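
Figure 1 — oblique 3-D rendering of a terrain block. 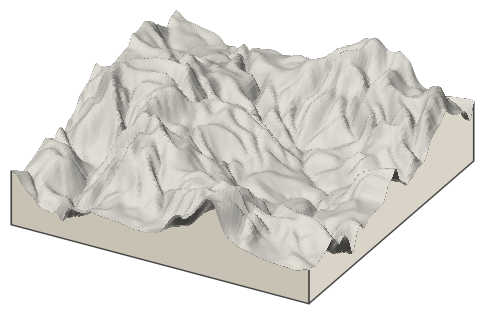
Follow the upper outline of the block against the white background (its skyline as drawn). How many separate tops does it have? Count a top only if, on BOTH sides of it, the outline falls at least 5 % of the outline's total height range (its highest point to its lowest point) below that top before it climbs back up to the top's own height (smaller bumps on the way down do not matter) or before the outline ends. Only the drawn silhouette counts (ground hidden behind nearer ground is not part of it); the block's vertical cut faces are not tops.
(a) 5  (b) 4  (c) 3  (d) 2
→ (d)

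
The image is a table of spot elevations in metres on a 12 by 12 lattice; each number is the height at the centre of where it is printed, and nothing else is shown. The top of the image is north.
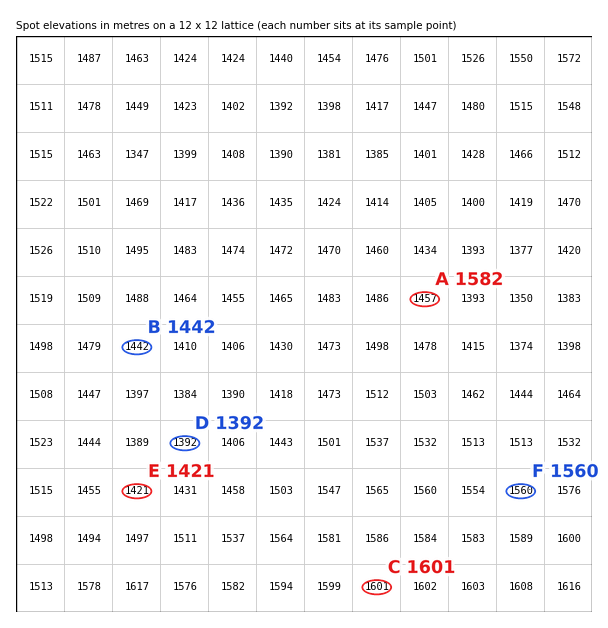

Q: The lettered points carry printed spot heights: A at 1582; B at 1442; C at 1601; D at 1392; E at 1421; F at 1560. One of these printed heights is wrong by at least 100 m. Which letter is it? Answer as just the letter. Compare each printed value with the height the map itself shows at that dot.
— A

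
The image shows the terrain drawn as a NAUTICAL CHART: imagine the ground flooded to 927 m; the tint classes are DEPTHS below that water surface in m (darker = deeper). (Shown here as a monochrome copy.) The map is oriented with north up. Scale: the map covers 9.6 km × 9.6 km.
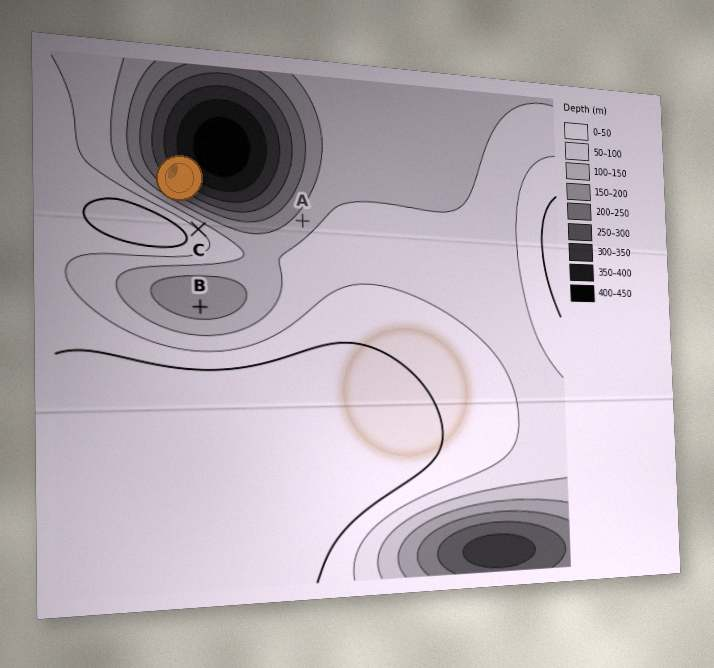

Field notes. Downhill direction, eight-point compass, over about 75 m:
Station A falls NW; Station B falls N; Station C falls NE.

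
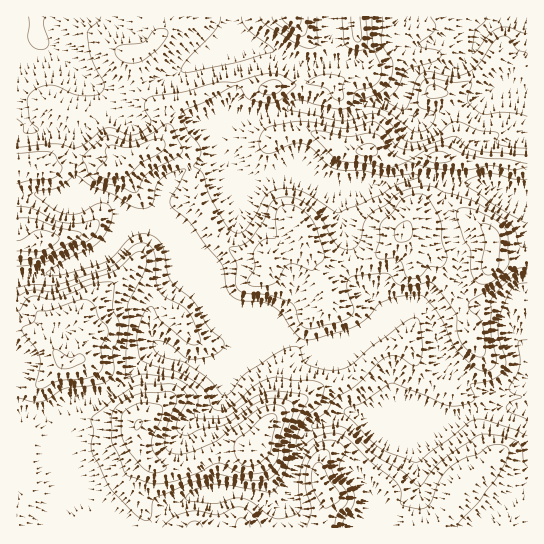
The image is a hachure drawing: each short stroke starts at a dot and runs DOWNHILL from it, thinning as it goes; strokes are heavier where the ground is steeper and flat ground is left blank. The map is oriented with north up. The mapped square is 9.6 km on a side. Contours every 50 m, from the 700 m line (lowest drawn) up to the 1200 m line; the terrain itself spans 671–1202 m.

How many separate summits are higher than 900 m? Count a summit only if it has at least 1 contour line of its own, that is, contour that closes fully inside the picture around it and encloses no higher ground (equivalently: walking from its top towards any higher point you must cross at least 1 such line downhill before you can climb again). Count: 12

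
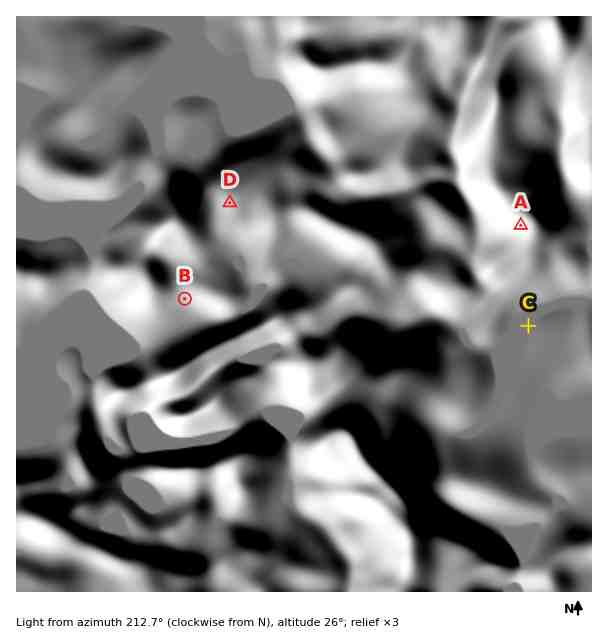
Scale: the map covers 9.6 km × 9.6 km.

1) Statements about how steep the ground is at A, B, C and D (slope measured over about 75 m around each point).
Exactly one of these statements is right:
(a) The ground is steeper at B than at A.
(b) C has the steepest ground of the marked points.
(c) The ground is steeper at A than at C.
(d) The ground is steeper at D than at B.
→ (c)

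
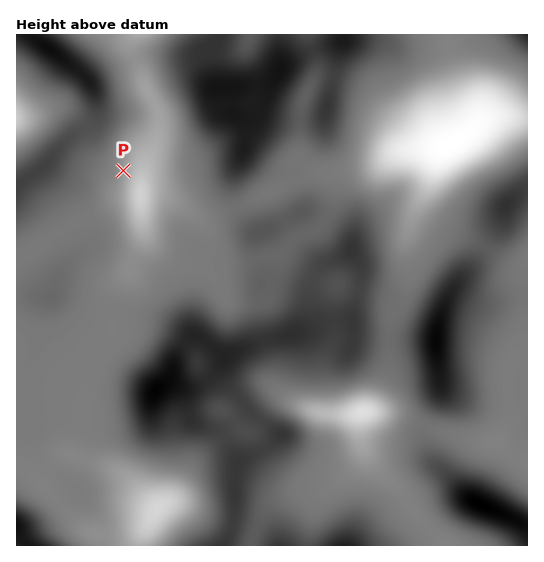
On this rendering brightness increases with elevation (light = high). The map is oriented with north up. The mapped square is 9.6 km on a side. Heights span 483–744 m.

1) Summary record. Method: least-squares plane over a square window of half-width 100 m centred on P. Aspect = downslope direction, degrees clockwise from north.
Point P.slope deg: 8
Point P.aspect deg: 279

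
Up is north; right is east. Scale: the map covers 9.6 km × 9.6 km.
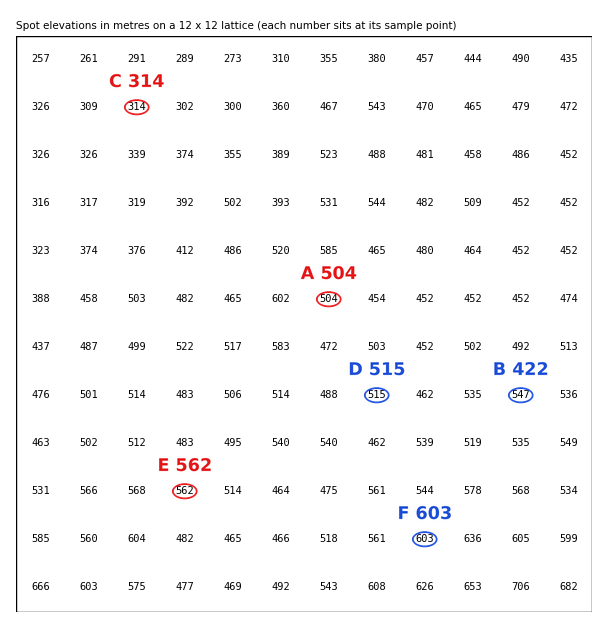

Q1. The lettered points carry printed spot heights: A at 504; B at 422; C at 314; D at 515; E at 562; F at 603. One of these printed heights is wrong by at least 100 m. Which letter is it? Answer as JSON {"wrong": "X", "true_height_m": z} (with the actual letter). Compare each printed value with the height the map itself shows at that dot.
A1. {"wrong": "B", "true_height_m": 547}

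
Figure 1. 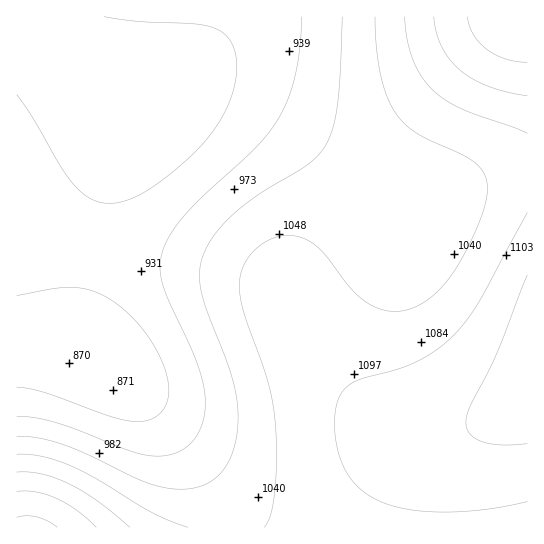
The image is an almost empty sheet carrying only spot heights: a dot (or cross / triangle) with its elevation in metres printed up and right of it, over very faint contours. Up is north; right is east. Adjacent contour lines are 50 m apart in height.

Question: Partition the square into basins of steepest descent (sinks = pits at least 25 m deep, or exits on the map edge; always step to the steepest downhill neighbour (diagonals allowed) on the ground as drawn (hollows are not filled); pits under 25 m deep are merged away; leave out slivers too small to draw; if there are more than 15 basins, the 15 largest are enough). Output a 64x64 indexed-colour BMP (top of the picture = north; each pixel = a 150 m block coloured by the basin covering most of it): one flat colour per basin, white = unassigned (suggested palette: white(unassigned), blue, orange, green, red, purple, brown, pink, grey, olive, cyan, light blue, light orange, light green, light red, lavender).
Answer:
<image width="64" height="64" href="data:image/bmp;base64,Qk12CAAAAAAAAHYAAAAoAAAAQAAAAEAAAAABAAQAAAAAAAAIAAATCwAAEwsAABAAAAAAAAAA////ALR3HwAOf/8ALKAsACgn1gC9Z5QAS1aMAMJ34wB/f38AIr28AM++FwDox64AeLv/AIrfmACWmP8A1bDFACIiIiIiIiIiIiIiIiIiIiIiIiIiIiIiIiIiERERERERIiIiIiIiIiIiIiIiIiIiIiIiIiIiIiIiIiIREREREREiIiIiIiIiIiIiIiIiIiIiIiIiIiIiIiIiIhERERERESIiIiIiIiIiIiIiIiIiIiIiIiIiIiIiIiIiERERERERIiIiIiIiIiIiIiIiIiIiIiIiIiIiIiIiIiIREREREREiIiIiIiIiIiIiIiIiIiIiIiIiIiIiIiIiIhERERERESIiIiIiIiIiIiIiIiIiIiIiIiIiIiIiIiIiERERERERIiIiIiIiIiIiIiIiIiIiIiIiIiIiIiIiIiIhEREREREiIiIiIiIiIiIiIiIiIiIiIiIiIiIiIiIiIiERERERESIiIiIiIiIiIiIiIiIiIiIiIiIiIiIiIiIiIhERERERIiIiIiIiIiIiIiIiIiIiIiIiIiIiIiIiIiIiIREREREiIiIiIiIiIiIiIiIiIiIiIiIiIiIiIiIiIiIiERERESIiIiIiIiIiIiIiIiIiIiIiIiIiIiIiIhERERERERERIiIiIiIiIiIiIiIiIiIiIiIiIiIiIiIREREREREREREiIiIiIiIiIiIiIiIiIiIiIiIiIiIiIRERERERERERESIiIiIiIiIiIiIiIiIiIiIiIiIiIiERERERERERERERIiIiIiIiIiIiIiIiIiIiIiIiIiIiEREREREREREREREiIiIiIiIiIiIiIiIiIiIiIiIiIiERERERERERERERESIiIiIiIiIiIiIiIiIiIiIiIiIiERERERERERERERERIiIiIiIiIiIiIiIiIiIiIiIiIiIREREREREREREREREiIiIiIiIiIiIiIiIiIiIiIiIiIRERERERERERERERESIiIiIiIiIiIiIiIiIiIiIiIiIRERERERERERERERERIiIiIiIiIiIiIiIiIiIiIiIiIREREREREREREREREREiIiIiIiIiIiIiIiIiIiIiIiIhERERERERERERERERESIiIiIiIiIiIiIiIiIiIiIiIhERERERERERERERERERIiIiIiIiIiIiIiIiIiIiIiIiEREREREREREREREREREiIiIiIiIiIiIiIiIiIiIiIiERERERERERERERERERESIiIiIiIiIiIiIiIiIiIiIiERERERERERERERERERERIiIiIiIiIiIiIiIiIiIiIiIREREREREREREREREREREiIiIiIiIiIiIiIiIiIiIiIRERERERERERERERERERESIiIiIiIiIiIiIiIiIiIiIRERERERERERERERERERERIiIiIiIiIiIiIiIiIiIhEREREREREREREREREREREREiIiIiIiIiIiIiIiIRERERERERERERERERERERERERESIiIiIiIiIiIhERERERERERERERERERERERERERERERIiIiIiIiEREREREREREREREREREREREREREREREREREiIiIhERERERERERERERERERERERERERERERERERERESIiERERERERERERERERERERERERERERERERERERERERIRERERERERERERERERERERERERERERERERERERERERERERERERERERERERERERERERERERERERERERERERERERERERERERERERERERERERERERERERERERERERERERERERERERERERERERERERERERERERERERERERERERERERERERERERERERERERERERERERERERERERERERERERERERERERERERERERERERERERERERERERERERERERERERERERERERERERERERERERERERERERERERERERERERERERERERERERERERERERERERERERERERERERERERERERERERERERERERERERERERERERERERERERERERERERERERERERERERERERERERERERERERERERERERERERERERERERERERERERERERERERERERERERERERERERERERERERERERERERERERERERERERERERERERERERERERERERERERERERERERERERERERERERERERERERERERERERERERERERERERERERERERERERERERERERERERERERERERERERERERERERERERERERERERERERERERERERERERERERERERERERERERERERERERERERERERERERERERERERERERERERERERERERERERERERERERERERERERERERERERERERERERERERERERERERERERERERERERERERERERERERERERERERERERERERERERERERERERERERERERERERERERERERERERERERERERERERERERERERERERERERERERERERERERERERERERERERERERERERERERERERERERERERERERERERERERERERERERERERERERERERERERERERERERERERERERERERERERERERERERERERERERERERERERERERERERERERERERERERERERERERERERERERERERERERERERERERERERERERERERERERERERERERERERERERERERERERERERERERERERERERERERERERERERERERERERERERERERERERERERERERERERERERERERERERERERERERERERER"/>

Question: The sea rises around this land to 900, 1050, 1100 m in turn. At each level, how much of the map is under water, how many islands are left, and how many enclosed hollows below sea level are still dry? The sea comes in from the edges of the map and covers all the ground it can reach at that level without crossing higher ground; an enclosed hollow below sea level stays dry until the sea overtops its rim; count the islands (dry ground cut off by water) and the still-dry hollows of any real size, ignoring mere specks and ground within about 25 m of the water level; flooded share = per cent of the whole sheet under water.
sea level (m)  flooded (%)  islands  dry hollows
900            18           0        0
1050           62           0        0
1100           82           0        0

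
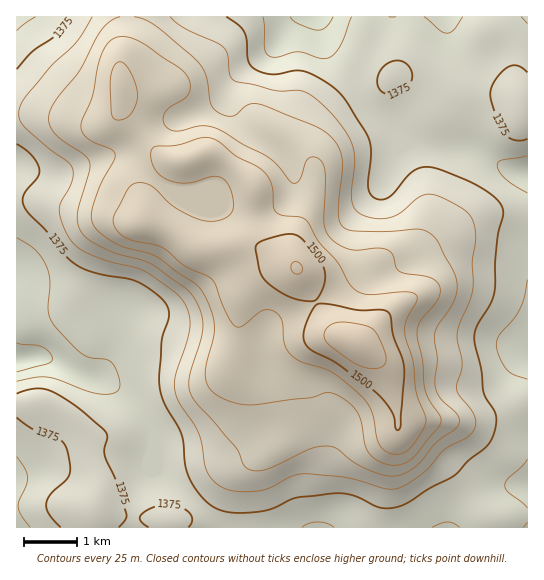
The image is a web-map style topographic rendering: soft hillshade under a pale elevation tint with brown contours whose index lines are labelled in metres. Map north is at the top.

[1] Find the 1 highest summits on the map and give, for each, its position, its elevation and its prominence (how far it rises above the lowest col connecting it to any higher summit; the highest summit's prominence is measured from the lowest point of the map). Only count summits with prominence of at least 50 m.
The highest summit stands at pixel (355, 343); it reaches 1545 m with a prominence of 235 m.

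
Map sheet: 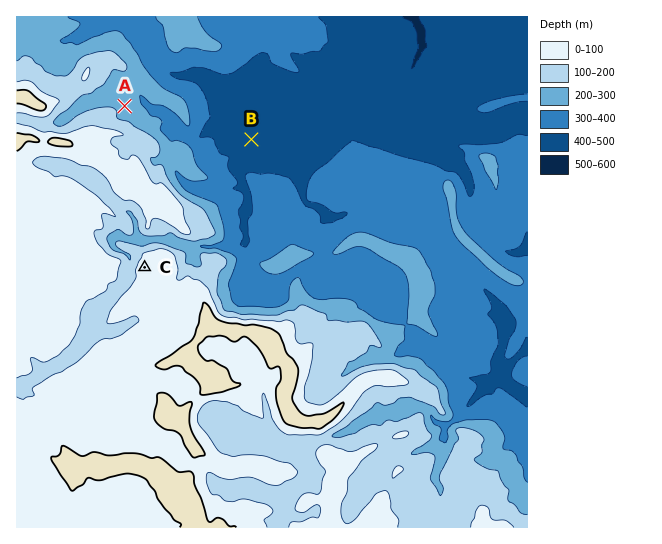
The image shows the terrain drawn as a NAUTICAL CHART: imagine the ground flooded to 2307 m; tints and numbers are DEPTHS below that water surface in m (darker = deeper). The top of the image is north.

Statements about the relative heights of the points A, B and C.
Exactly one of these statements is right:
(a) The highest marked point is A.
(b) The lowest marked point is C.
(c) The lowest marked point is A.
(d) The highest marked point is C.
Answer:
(d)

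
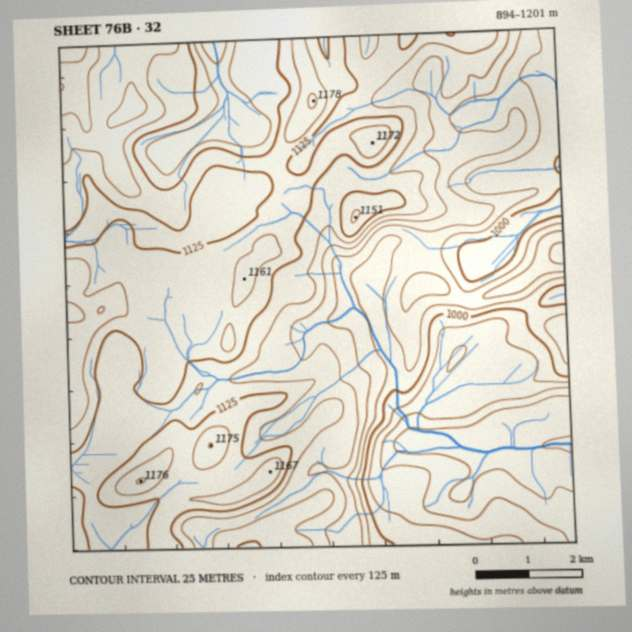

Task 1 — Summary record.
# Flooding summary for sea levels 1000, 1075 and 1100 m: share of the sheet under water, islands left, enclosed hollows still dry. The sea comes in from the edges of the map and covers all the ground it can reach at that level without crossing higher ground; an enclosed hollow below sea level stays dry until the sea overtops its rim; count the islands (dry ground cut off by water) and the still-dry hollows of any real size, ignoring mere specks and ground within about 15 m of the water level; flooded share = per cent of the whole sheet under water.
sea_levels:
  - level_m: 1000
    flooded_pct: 16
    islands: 0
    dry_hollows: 0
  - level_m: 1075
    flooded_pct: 37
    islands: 0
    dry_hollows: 0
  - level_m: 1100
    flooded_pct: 48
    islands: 0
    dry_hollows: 0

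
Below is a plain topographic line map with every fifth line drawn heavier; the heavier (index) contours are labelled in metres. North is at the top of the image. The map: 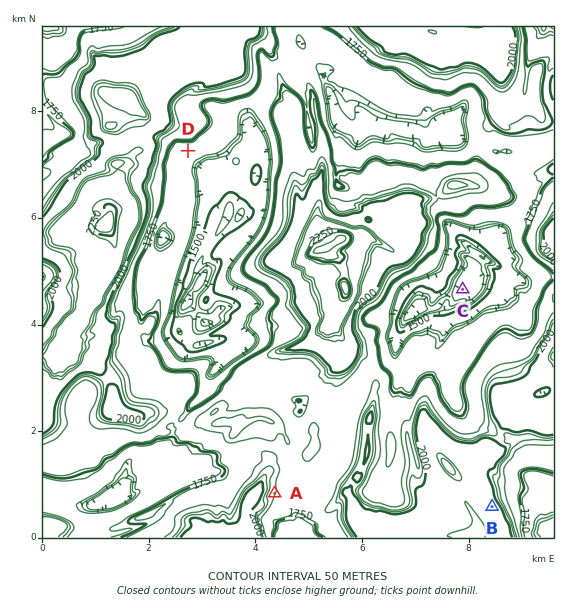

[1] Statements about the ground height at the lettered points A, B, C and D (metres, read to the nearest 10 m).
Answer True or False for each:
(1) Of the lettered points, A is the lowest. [False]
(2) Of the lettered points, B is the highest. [True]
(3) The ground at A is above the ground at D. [True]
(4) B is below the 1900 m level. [False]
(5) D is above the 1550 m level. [True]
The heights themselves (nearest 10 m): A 1850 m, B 2010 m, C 1340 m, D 1670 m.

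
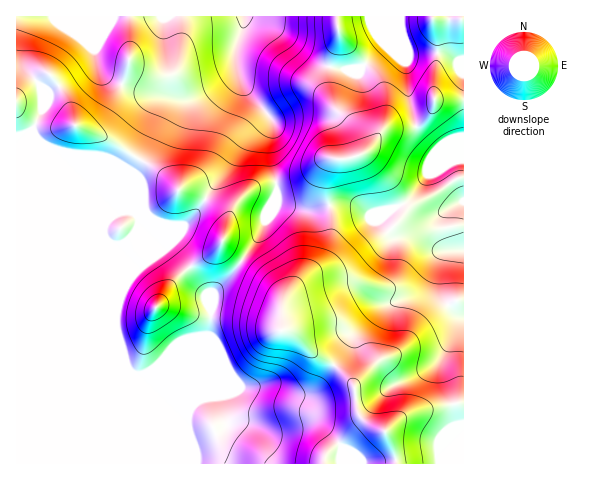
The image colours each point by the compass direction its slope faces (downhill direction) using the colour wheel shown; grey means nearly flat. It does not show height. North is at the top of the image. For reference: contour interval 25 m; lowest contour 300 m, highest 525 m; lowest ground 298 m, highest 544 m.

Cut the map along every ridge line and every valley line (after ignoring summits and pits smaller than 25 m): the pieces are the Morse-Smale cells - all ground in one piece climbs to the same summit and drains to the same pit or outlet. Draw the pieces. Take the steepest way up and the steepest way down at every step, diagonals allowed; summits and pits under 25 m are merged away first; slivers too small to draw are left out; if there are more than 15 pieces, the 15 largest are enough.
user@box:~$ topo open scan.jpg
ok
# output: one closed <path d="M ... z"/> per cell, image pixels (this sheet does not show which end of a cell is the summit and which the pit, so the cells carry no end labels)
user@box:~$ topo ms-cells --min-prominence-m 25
<path d="M244 16l-228 1 1 447 323-1 2-17-23-22-13-2-22 8-11 1-22-8-19-2-5-7-4-18-59-24 40 0 37 15 33-1 23 8 11 0 5-2 20-27-20-12-21-21-10-3 0-24 9-15 32-31 5-8 4-21-2-23-29 3-21-5-3-2-1-6-18 41-23 32-22 23-4 42-38 16-20 20-8 3-9 0-6-5-6-12-86-210-2-20 8-15-2-25 7 4 5 0 36-24 6-8 1-9 3 14 11 14 31 13 37 7-8 2-6 6-13 33-18 32-41-16-22-1-16-4 25 24 24 60 9 10 12 0 10-8 5-11 0-7-4-6 24 10 9 3 18 0 15-17 45-69 22-22 0-4-23-28-7-18-2-18 9-23z"/><path d="M463 100l-28 0-6 16-13 10 7 12 14 12 21 10-31 15-12 20-6 7-14 6-24 6-20-10-22 2 3 24-4 21-5 8-36 36-5 10 0 24 10 3 21 21 20 12 11-12 9-18 28-29 30-10 13-9 6-9 7-20 7-6 6-1-6 5-2 13 2 29 4 6 7-3 9-1z"/><path d="M448 305l-23 18-27 29-22 10-22 24-20-21-14 19-12 10-11 0-23-8-33 1-37-15-40 0 59 24 4 18 5 7 19 2 22 8 11-1 22-8 13 2 23 22-1 18 122 0 1-148-8-2z"/><path d="M36 137l0 10 2 7 90 215 6 5 12-1 8-5 17-17 37-15 3-14 0-18-2-7-31-46-7-7-19-9-13-13-6 14-8 6-10 3-7-4-6-7-24-60-26-26z"/><path d="M246 16l-11 33 0 12 9 24 29 37-3 31 6 27 1 23 24 7 13 0 14-4-2-19 6-26 28-6 2-3-2-15-8-13-18-16-2-5-3-14 1-21-21-10-35-29z"/><path d="M267 114l-26 30-41 64-15 17-18 0-32-11 3 8 14 13 19 9 7 7 27 39 6 18 2-15 22-23 23-32 18-42 0-16-6-27 3-31z"/><path d="M95 50l-1 9-6 8-36 24-5 0-7-4 2 25-8 15 0 5 8 11 17 8 32 4 41 16 18-32 13-33 6-6 8-2-37-7-31-13-10-11z"/><path d="M416 127l-30 1-23 26-14 4-15 2-5 12-3 15 3 17 22 0 7 2 11 8 26-6 14-6 6-7 12-20 31-15-21-10-14-12z"/><path d="M400 16l-4 1-11 29-24 22-19 2-12-3-1 4 0 18 3 14 26 29 4 13 0 9 9-7 13-18 32-3-9-41-1-40-5-17z"/><path d="M449 250l-9 5-10 23-7 11-12 7-30 10-28 29-5 11-14 19 20 21 22-24 22-10 27-29 24-18-6-11-1-25 2-13z"/><path d="M432 16l-31 1 0 11 5 17 2 49 9 32 12-10 6-14-1-22 3-19 0-26z"/><path d="M396 16l-59 0 2 22-9 29 12 3 19-2 24-22z"/><path d="M336 16l-89 1 27 12 35 29 20 9 10-29z"/><path d="M463 16l-31 1 5 18 0 26-3 19 1 20 29-1z"/><path d="M463 301l-8 0-6 5 7 8 7 2z"/>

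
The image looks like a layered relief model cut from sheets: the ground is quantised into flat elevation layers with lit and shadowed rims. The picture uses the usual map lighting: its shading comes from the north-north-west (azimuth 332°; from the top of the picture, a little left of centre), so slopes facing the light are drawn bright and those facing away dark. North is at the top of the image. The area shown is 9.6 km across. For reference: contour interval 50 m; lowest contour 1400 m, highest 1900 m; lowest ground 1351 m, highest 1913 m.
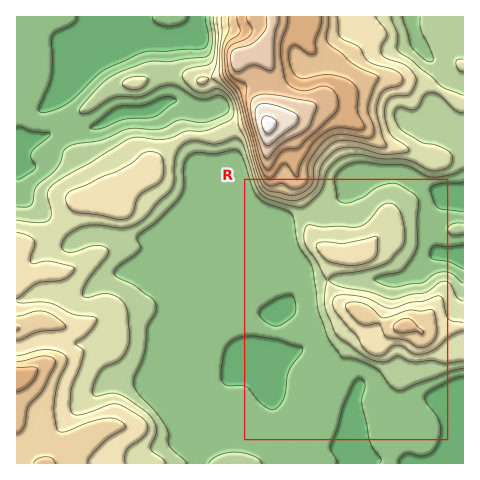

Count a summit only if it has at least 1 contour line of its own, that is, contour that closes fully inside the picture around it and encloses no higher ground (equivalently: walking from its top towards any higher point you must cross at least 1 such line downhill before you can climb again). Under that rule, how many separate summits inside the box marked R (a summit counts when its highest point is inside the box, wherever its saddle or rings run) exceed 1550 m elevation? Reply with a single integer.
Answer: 2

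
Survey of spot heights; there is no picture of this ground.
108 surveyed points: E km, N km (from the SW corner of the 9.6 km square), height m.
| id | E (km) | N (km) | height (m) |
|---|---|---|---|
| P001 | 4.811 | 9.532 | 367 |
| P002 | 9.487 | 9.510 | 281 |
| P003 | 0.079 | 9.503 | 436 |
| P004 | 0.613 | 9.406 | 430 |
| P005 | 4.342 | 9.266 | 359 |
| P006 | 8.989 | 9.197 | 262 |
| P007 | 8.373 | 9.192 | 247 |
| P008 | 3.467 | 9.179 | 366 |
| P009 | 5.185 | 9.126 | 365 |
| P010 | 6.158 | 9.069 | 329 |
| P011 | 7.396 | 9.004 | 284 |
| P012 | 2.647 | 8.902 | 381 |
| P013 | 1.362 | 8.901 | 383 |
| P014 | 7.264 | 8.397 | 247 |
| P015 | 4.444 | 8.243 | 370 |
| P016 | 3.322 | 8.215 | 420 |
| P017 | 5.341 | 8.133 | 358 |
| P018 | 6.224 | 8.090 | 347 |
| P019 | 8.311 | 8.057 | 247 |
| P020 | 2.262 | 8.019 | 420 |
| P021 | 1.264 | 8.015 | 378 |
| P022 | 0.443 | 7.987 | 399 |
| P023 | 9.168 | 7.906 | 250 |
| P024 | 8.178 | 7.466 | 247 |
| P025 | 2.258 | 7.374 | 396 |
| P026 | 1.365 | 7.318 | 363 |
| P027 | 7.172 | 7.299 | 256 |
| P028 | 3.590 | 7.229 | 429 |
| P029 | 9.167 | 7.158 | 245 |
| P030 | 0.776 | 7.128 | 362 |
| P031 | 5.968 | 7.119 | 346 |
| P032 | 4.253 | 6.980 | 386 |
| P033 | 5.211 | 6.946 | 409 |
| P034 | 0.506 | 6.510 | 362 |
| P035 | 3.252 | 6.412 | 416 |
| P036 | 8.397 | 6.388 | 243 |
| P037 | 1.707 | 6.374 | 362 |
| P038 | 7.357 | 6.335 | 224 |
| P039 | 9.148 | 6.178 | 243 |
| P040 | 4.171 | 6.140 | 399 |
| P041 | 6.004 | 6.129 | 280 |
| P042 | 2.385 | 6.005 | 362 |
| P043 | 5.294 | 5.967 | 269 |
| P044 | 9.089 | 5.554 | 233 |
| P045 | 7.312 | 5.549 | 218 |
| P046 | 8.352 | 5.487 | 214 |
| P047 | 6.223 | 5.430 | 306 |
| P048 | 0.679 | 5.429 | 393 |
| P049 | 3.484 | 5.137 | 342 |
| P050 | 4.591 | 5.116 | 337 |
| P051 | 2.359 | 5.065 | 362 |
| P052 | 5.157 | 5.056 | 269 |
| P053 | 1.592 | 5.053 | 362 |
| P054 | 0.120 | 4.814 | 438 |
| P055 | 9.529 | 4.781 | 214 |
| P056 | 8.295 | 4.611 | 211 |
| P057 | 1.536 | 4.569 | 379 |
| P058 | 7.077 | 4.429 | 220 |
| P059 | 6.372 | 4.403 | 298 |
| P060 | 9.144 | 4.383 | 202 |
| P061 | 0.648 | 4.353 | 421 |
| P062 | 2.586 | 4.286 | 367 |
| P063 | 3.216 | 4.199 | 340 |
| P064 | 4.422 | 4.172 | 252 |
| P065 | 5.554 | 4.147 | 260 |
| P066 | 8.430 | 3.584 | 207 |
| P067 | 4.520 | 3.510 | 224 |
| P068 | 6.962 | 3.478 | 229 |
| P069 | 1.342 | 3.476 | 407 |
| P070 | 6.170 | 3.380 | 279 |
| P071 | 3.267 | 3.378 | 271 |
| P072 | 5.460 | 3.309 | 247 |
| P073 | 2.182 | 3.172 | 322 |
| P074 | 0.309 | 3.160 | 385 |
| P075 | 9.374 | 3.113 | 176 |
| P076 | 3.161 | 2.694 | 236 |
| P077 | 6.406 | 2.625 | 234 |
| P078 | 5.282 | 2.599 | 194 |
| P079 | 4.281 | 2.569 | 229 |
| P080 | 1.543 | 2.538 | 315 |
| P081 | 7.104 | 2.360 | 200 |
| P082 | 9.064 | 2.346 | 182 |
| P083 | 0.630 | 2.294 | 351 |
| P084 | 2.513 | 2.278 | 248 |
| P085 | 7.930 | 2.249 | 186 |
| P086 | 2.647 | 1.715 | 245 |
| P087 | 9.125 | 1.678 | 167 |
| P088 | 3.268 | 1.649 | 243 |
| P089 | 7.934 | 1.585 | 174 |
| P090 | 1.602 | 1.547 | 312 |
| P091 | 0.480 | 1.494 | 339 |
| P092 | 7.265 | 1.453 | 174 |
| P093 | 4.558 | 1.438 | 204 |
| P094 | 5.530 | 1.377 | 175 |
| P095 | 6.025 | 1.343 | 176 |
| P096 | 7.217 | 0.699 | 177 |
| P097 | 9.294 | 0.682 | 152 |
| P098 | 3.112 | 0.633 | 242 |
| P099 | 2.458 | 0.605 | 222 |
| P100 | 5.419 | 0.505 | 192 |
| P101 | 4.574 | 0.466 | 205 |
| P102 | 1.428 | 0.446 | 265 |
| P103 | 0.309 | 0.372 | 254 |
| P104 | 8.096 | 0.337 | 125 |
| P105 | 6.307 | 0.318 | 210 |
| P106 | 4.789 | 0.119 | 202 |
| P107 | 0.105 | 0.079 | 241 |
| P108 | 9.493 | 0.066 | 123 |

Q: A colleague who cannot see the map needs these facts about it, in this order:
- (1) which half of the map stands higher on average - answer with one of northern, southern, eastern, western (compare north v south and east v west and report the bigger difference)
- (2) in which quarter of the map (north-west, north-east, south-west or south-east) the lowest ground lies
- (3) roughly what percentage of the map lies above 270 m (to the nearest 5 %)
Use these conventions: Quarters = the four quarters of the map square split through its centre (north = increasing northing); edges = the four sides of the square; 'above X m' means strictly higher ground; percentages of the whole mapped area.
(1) Taken as a whole, the western half is higher than the eastern.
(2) The lowest point lies in the south-east quarter of the map.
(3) About 50 % of the map lies above 270 m.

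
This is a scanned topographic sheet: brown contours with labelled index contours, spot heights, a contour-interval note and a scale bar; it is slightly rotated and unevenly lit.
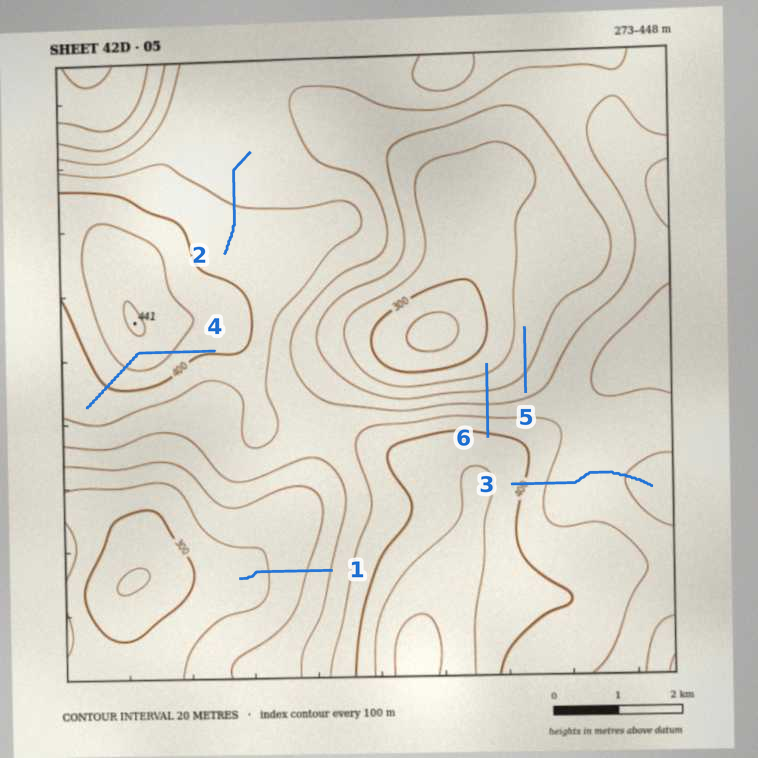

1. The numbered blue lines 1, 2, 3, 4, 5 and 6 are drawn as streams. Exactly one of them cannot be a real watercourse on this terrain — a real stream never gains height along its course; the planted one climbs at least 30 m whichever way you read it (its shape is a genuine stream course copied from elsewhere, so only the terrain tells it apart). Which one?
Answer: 4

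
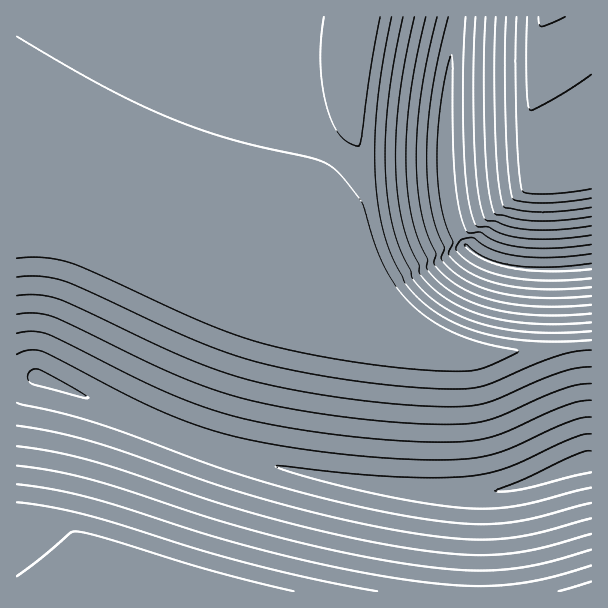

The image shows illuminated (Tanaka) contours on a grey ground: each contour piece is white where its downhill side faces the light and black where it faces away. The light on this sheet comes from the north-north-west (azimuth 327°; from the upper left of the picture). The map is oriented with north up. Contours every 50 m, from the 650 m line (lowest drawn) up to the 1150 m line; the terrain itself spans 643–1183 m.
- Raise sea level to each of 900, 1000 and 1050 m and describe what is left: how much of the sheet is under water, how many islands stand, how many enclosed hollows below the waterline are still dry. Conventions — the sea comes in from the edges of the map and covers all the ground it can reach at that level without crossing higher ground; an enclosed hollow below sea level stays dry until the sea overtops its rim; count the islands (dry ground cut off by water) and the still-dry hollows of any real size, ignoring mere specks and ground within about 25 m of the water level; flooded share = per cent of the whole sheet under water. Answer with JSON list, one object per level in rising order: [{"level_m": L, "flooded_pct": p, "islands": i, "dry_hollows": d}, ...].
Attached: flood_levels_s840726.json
[{"level_m": 900, "flooded_pct": 25, "islands": 0, "dry_hollows": 0}, {"level_m": 1000, "flooded_pct": 42, "islands": 0, "dry_hollows": 0}, {"level_m": 1050, "flooded_pct": 50, "islands": 0, "dry_hollows": 0}]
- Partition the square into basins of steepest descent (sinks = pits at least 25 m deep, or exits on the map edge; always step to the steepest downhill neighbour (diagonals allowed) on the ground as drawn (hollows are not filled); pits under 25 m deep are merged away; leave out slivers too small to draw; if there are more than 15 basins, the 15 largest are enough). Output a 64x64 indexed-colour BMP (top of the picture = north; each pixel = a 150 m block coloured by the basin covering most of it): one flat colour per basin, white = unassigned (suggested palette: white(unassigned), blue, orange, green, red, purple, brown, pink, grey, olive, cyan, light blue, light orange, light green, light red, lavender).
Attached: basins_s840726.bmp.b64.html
<image width="64" height="64" href="data:image/bmp;base64,Qk12CAAAAAAAAHYAAAAoAAAAQAAAAEAAAAABAAQAAAAAAAAIAAATCwAAEwsAABAAAAAAAAAA////ALR3HwAOf/8ALKAsACgn1gC9Z5QAS1aMAMJ34wB/f38AIr28AM++FwDox64AeLv/AIrfmACWmP8A1bDFADMzMzMzMzMiIiIiIiIiIiIiIiIiIiIiIiIiIiIiIiIiMzMzMzMzMyIiIiIiIiIiIiIiIiIiIiIiIiIiIiIiIiIzMzMzMzMyIiIiIiIiIiIiIiIiIiIiIiIiIiIiIiIiIjMzMzMzMzIiIiIiIiIiIiIiIiIiIiIiIiIiIiIiIiIiMzMzMzMzMiIiIiIiIiIiIiIiIiIiIiIiIiIiIiIiIiIzMzMzMzMzIiIiIiIiIiIiIiIiIiIiIiIiIiIiIiIiIjMzMzMzMzMiIiIiIiIiIiIiIiIiIiIiIiIiIiIiIiIiMzMzMzMzMyIiIiIiIiIiIiIiIiIiIiIiIiIiIiIiIiIzMzMzMzMzMiIiIiIiIiIiIiIiIiIiIiIiIiIiIiIiIjMzMzMzMzMyIiIiIiIiIiIiIiIiIiIiIiIiIiIiIiIiMzMzMzMzMzIiIiIiIiIiIiIiIiIiIiIiIiIiIiIiIiIzMzMzMzMzMyIiIiIiIiIiIiIiIiIiIiIiIiIiIiIiIjMzMzMzMzMzIiIiIiIiIiIiIiIiIiIiIiIiIiIiIiIiMzMzMzMzMzMiIiIiIiIiIiIiIiIiIiIiIiIiIiIiIiIzMzMzMzMzMzIiIiIiIiIiIiIiIiIiIiIiIiIiIiIiIjMzMzMzMzMzMiIiIiIiIiIiIiIiIiIiIiIiIiIiIiIiMzMzMzMzMzMyIiIiIiIiIiIiIiIiIiIiIiIiIiIiIiIzMzMzMzMzMzMiIiIiIiIiIiIiIiIiIiIiIiIiIiIiIjMzMzMzMzMzMyIiIiIiIiIiIiIiIiIiIiIiIiIiIiIiMzMzMzMzMzMzMiIiIiIiIiIiIiIiIiIiIiIiIiIiIiIzMzMzMzMzMzMyIiIiIiIiIiIiIiIiIiIiIiIiIiIiIjMzMzMzMzMzMzMiIiIiIiIiIiIiIiIiIiIiIiIiIiIiMzMzMzMzMzMzMyIiIiIiIiIiIiIiIiIiIiIiIiIiIiIzMzMzMzMzMzMzIiIiIiIiIiIiIiIiIiIiIiIiIiIiIjMzMzMzMzMzMzMyIiIiIiIiIiIiIiIiIiIiIiIiIiIiMzMzMzMzMzMzMzIiIiIiIiIiIiIiIiIiERIiIiIiIiIzMzMzMzMzMzMzMiIiIiIiIiIiIhEREREREREiIiIiIjMzMzMzMzMzMzMzIiIiIiIiIRERERERERERERERERERMzMzMzMzMzMzMzMiIiIiEREREREREREREREREREREREzMzMzMzMzMzMzMzIiIRERERERERERERERERERERERETMzMzMzMzMzMzMzMhERERERERERERERERERERERERERMzMzMzMzMzMzMzEREREREREREREREREREREREREREREzMzMzMzMzMzMxERERERERERERERERERERERERERERETMzMzMzMzMzMRERERERERERERERERERERERERERERERMzMzMzMzMzEREREREREREREREREREREREREREREREREzMzMzMzMxERERERERERERERERERERERERERERERERETMzMzMzERERERERERERERERERERERERERERERERERERMzMzMxEREREREREREREREREREREREREREREREREREREzMzMxERERERERERERERERERERERERERERERERERERETMzMRERERERERERERERERERERERERERERERERERERERMzMREREREREREREREREREREREREREREREREREREREREzERERERERERERERERERERERERERERERERERERERERETERERERERERERERERERERERERERERERERERERERERERERERERERERERERERERERERERERERERERERERERERERERERERERERERERERERERERERERERERERERERERERERERERERERERERERERERERERERERERERERERERERERERERERERERERERERERERERERERERERERERERERERERERERERERERERERERERERERERERERERERERERERERERERERERERERERERERERERERERERERERERERERERERERERERERERERERERERERERERERERERERERERERERERERERERERERERERERERERERERERERERERERERERERERERERERERERERERERERERERERERERERERERERERERERERERERERERERERERERERERERERERERERERERERERERERERERERERERERERERERERERERERERERERERERERERERERERERERERERERERERERERERERERERERERERERERERERERERERERERERERERERERERERERERERERERERERERERERERERERERERERERERERERERERERERERERERERERERERERERERERERERERERERERERERERERERERERERERERERERERERERERERERERERERERERERERERERERERERERERERERERERERERERERERERERERERERERERERERERERERERERERERERERERERERERERERERERERERERERERERERERERERERERERERERERERERERERERERERERERERERERERERERERERERERERERERERERERERERERERERERERERERERERERERERERERERERERERERERERERERERERERERERERERERERER"/>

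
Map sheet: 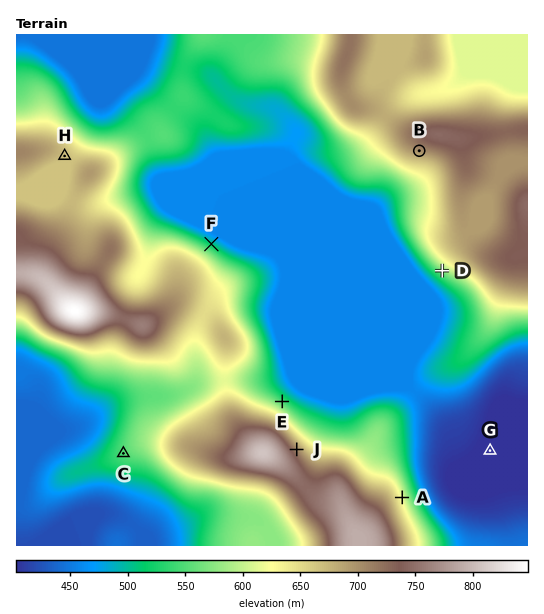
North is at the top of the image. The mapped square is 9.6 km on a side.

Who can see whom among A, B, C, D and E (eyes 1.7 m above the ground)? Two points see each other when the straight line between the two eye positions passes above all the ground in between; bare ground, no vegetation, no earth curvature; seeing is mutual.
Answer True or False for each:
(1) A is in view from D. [True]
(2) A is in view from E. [False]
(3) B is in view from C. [False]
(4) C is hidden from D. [True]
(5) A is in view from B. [True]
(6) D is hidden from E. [False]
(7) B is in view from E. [True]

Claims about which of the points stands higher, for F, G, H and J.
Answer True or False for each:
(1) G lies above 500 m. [False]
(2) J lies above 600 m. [True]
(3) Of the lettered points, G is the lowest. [True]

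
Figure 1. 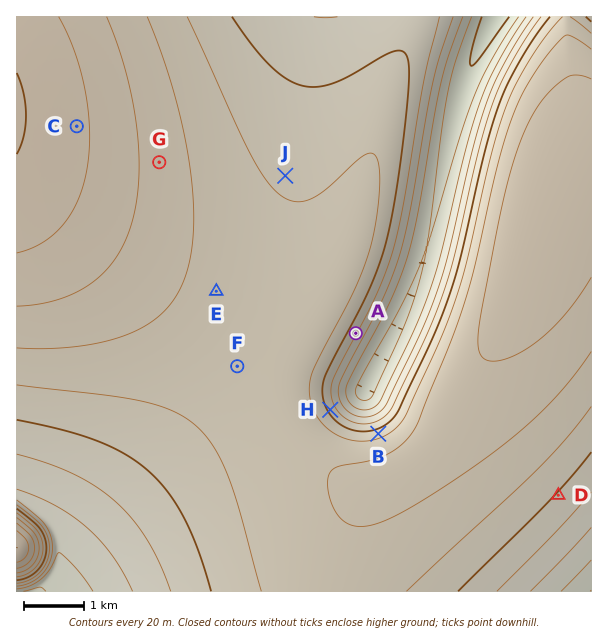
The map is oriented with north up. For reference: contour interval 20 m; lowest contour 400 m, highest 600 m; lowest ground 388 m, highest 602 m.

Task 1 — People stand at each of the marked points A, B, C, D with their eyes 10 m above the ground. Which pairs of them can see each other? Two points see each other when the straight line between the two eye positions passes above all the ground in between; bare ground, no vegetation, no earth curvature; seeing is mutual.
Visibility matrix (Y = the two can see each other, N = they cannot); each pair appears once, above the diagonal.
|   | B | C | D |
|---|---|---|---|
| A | Y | N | N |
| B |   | Y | N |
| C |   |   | N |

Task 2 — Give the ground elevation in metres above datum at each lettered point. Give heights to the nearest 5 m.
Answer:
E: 535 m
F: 530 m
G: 550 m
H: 495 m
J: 515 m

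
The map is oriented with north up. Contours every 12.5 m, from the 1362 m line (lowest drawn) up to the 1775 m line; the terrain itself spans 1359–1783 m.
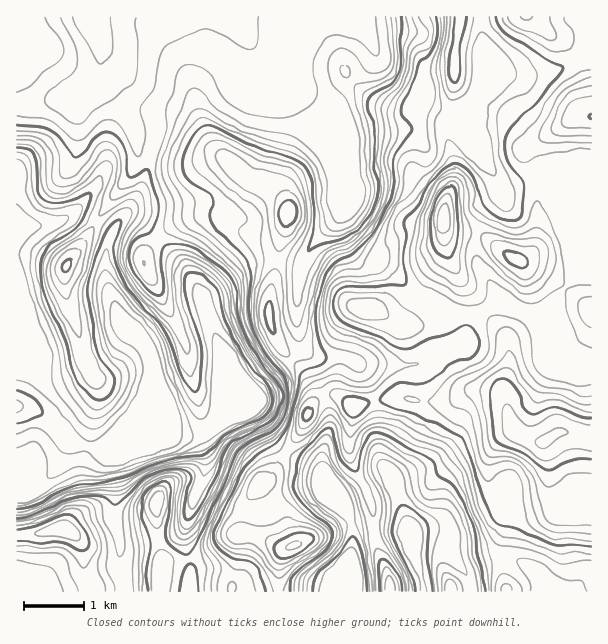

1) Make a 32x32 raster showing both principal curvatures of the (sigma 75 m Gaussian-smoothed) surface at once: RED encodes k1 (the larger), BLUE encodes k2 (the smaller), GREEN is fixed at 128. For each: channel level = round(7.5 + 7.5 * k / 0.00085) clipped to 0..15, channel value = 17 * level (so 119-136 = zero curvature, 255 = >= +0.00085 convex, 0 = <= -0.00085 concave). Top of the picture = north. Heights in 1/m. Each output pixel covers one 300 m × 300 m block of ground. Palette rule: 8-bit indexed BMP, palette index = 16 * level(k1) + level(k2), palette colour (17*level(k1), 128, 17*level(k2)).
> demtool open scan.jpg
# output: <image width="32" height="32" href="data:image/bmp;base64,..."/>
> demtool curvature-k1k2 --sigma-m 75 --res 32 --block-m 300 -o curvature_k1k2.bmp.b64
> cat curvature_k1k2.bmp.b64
<image width="32" height="32" href="data:image/bmp;base64,Qk02CAAAAAAAADYEAAAoAAAAIAAAACAAAAABAAgAAAAAAAAEAAATCwAAEwsAAAABAAAAAAAAAIAAABGAAAAigAAAM4AAAESAAABVgAAAZoAAAHeAAACIgAAAmYAAAKqAAAC7gAAAzIAAAN2AAADugAAA/4AAAACAEQARgBEAIoARADOAEQBEgBEAVYARAGaAEQB3gBEAiIARAJmAEQCqgBEAu4ARAMyAEQDdgBEA7oARAP+AEQAAgCIAEYAiACKAIgAzgCIARIAiAFWAIgBmgCIAd4AiAIiAIgCZgCIAqoAiALuAIgDMgCIA3YAiAO6AIgD/gCIAAIAzABGAMwAigDMAM4AzAESAMwBVgDMAZoAzAHeAMwCIgDMAmYAzAKqAMwC7gDMAzIAzAN2AMwDugDMA/4AzAACARAARgEQAIoBEADOARABEgEQAVYBEAGaARAB3gEQAiIBEAJmARACqgEQAu4BEAMyARADdgEQA7oBEAP+ARAAAgFUAEYBVACKAVQAzgFUARIBVAFWAVQBmgFUAd4BVAIiAVQCZgFUAqoBVALuAVQDMgFUA3YBVAO6AVQD/gFUAAIBmABGAZgAigGYAM4BmAESAZgBVgGYAZoBmAHeAZgCIgGYAmYBmAKqAZgC7gGYAzIBmAN2AZgDugGYA/4BmAACAdwARgHcAIoB3ADOAdwBEgHcAVYB3AGaAdwB3gHcAiIB3AJmAdwCqgHcAu4B3AMyAdwDdgHcA7oB3AP+AdwAAgIgAEYCIACKAiAAzgIgARICIAFWAiABmgIgAd4CIAIiAiACZgIgAqoCIALuAiADMgIgA3YCIAO6AiAD/gIgAAICZABGAmQAigJkAM4CZAESAmQBVgJkAZoCZAHeAmQCIgJkAmYCZAKqAmQC7gJkAzICZAN2AmQDugJkA/4CZAACAqgARgKoAIoCqADOAqgBEgKoAVYCqAGaAqgB3gKoAiICqAJmAqgCqgKoAu4CqAMyAqgDdgKoA7oCqAP+AqgAAgLsAEYC7ACKAuwAzgLsARIC7AFWAuwBmgLsAd4C7AIiAuwCZgLsAqoC7ALuAuwDMgLsA3YC7AO6AuwD/gLsAAIDMABGAzAAigMwAM4DMAESAzABVgMwAZoDMAHeAzACIgMwAmYDMAKqAzAC7gMwAzIDMAN2AzADugMwA/4DMAACA3QARgN0AIoDdADOA3QBEgN0AVYDdAGaA3QB3gN0AiIDdAJmA3QCqgN0Au4DdAMyA3QDdgN0A7oDdAP+A3QAAgO4AEYDuACKA7gAzgO4ARIDuAFWA7gBmgO4Ad4DuAIiA7gCZgO4AqoDuALuA7gDMgO4A3YDuAO6A7gD/gO4AAID/ABGA/wAigP8AM4D/AESA/wBVgP8AZoD/AHeA/wCIgP8AmYD/AKqA/wC7gP8AzID/AN2A/wDugP8A/4D/AId3dpeolYPIp4SFuIZ11ZRjdXZw+diA19dw2MmWhoaHdXVltpZ0hMi4lHSkdHXXxYOAc6P4ooDWg4TGlXSFlnWmloXHt4N0xray1Mm4tdn5+taAxfVxhLd0lraFdoeGhvb3+cmGgoXWxHC16riWhqfZ97DWtWN0lnOFuKemqKinYaX56LaStfnXYILoxnaWxoWBcee3gpaFc6i4hoaomJdxcJLG18TE/PmAgKf3uKalYnWC95WTuZeDuKd1hqeGd4iFg5Jyc5LI+faghNjZuJZjgebFYnSXloWnplR1tnZ2mJiGlnV0cYCAs5Gk2sjGxWKC+XRihoV1hqe2haaoh3eYmHWFlYeHh3SDcqDG5/T1pYD3g3SHmIaGhri4t6int4aVdYe3hIeHd5WlgoBQkff5gOelhYaXl5eFl7eFmKiWdIaHh7iXhId0pseGd0Ag9vfD6dbHuLenl4aoqIWXl3aXl4aXyamVhoLYpoWFcGDyt7iWdJeYhoaot6m4hnWEdZiFhcjHl6aEg/iWdICT9/SFlYRkhJV1hoZ2lrd1dnd3h3SF56Z1hXOV+JZxgLj4lYSldHWGl4aGdWWGt4V3h4aGhJfnlnN1cdbXg4CU+feClLeXl6eol5eHdqeohYeGl4WFyNeGc4Gm9paCgqb513CUyMnJt5eGhoaGhoWGh4apdJbntnRwlfjXdHNjlejYcIPKybi3hYV1lqZ1hKaFhZdzl+m3cpDI+ZZhY3WkxteCg8emdIWUlpfIlXOnuZaFdpS26umCoevIk3KGp6aWxnSCt7a2dZanqLdyptm5mIV3hZSW97SQ2Laklqenp5e2ppGThNa2haboppPXp6enhYd2c3GT5nCEpqeoqJiHdbfqpHNidOe3lPm3lJZklZZ2d4SmlXC2xnJ1hpaGhoaGt+qVdGRSlbeC+bd0dXSnl4d3g7jJloHXpYWXl4aHqKent5aEdmOExoLo+aWEdaeHh3djl7i4g3THk6iYl6i4p6ippoSFhKjIlJPWlIOXlnZ3d2SElreFg8eDl5ioyLiGh5WEhnWFp7eFlLV0hamohoV1l5WXqIaVuIWFh7indXWGhoZ3dHWWpnW4hoWWl5e3p5e4p5eYh5aXdYaWtnV1dnaHh4d0l5e4haeGhZiHhoa5uJeYmJiHh4eGhpeXdnd3d3d3hpW2tseWpMaEhoh2hpiYd4eHl5eIiIeGl4eGd4eHd4aXp5RjpMaV6YR2hnaFhZd3d3aGl4iIh3aHh4eHh4eHhpiodlKVx7XodHZ2hoaFhYd3doeXh4iHh3d3d4eHh4eGl5eFc7aElPd0dYaGqKiGh4aHmJeHd4eHiIeHiId3d4eHh3aFloVz95SlubindnY="/>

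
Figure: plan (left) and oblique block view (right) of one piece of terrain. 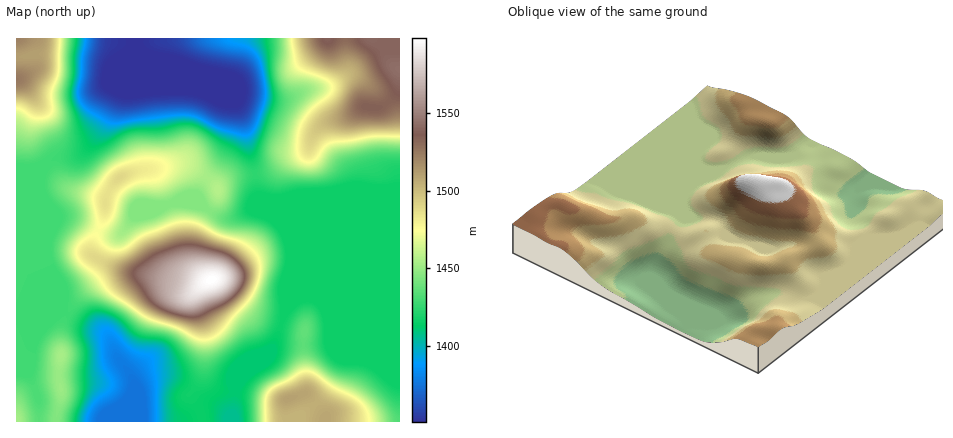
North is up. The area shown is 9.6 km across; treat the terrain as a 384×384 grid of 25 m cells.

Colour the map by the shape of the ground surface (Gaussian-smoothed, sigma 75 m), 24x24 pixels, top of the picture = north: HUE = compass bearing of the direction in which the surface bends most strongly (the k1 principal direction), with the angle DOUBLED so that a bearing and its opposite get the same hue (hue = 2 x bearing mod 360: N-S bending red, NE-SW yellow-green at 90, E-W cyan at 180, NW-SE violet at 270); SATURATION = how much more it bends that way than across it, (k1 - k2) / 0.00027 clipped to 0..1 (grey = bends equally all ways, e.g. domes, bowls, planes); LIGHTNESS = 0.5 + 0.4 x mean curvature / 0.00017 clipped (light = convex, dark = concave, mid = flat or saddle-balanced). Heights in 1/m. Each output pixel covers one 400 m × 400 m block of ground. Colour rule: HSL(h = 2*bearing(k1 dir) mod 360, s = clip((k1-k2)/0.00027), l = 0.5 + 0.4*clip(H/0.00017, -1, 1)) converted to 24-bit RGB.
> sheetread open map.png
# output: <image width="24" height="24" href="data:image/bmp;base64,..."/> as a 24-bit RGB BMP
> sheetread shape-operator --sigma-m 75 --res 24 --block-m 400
<image width="24" height="24" href="data:image/bmp;base64,Qk32BgAAAAAAADYAAAAoAAAAGAAAABgAAAABABgAAAAAAMAGAAATCwAAEwsAAAAAAAAAAAAA0rCFHRWY+st93K8pKzxINXFieIF4cG+DLiuAysBunZ5mjqNykGJuR0d0AQdY4tRp+elsYoVWZJN3nLCNj5/CkL/OiJTRIQDJynNeRiBs581748GpQSO0RXSfNqJ6Y2GELjyIvLqWr5OPlohpk2p1Sl2gADOOqND19tX1xojobdK4Z/folLfevHzLrDeOaCeBqz9VaDGez+iM1dJwRS6qboTDY0u6YkB+R4yPb6xTuFlLvYNWUqdXXG6EAJSDAMtm5EZb/ZPU2fLjO57YlTJvvCcskClNf0RZaYCBPzuK7dGF1tJoPYCKUHp9gTNxh1FoVY6JiV5imE885sIxhbQxL3dSZIVrDmsVDDQIsf8S//A9TA0XVysRlVkki05UgH9/e32BKWKd2eO+4s3DZDjBYDSCfihxuYEtSFweRzAboEMQ//EjpNkpJII/KHEoRoY9KWNnzv0F5eMAaSFbgHt7gH9/gH9/gH9/f3+AQo99luIz9JYbaTVAZiFgcxtZ8iEFlS0MJyUNdLQPtP51kMqHP5myRHGiP8CLFGGQzrWG0tKFMzSFgH9/gH9/gH9/gIB/gIB/foB+f5Jf5GJEeic2KgkVPxoYtkAm6DV2hW7TefWccv5NqsEfKoYTGJxuarSdE1WNTcuD3oyGZTyNgH9/gIB/gIB/gIB/gIB/gH9/fn2AyzSQ8ACmmgvWUWzXaqTmxNj4zN7/3tD786bj4HeQlNtaAJpSE7aAIymERJREqWM1g3WAgIB/gIB/gIB/gIB/gH9/gH9/gm+CeCJowzuNV1HVkH3UdcjXgdvBcrCoel+v8Kvl79X27drxebn1BXWEDzNef3+Af4B/f4B/gIB/gIB/gIB/gIB/gH9/f3+AiR6FoyZsZdBoKOL/i8D/xMT3lIfUlYS+XJXLpNbh2uLx3tvw6J7/sA7/ADZ5dHqCf4B/f4B/f4B/f4B/f3+AgIB/gH9/d3SCKAO0q7Dr2PLrMf/hC3qht1+ysJ3NoI3Rk8DQeOO7l9i94GyE0QCD4GyzIQCxaWeFf4B/f4B/f4B/f4B/f4B/gIB/f4CAeXyBFXycS8ai8pp1xqoGBi0ZFKs6X6ZdpXt8sL+WitlxP4U3sBJF2Eqs0oOlhgKYfXqBgIB/f4B/f4B/f4B/f4B/f4B/f3+Af3+ASnt9LFowu0IW/8SKB617CGkbIVwJYqQfttkz2GgAMxQALkgAe3oVnBgEjEhsf3+AgIB/gIB/f4B/f4B/f4B/f4B/f3+AgniAhT5qS0NxSbae/PfPuFIzGU9AfYElNYABhIQKgCAN63RBP8k8KU9jgXx2gIF5f4B/gIB/gIB/f4B/f4B/f4B/f4B/f4B/alWNaXTCT6XzYIft+pSk/0NxNyuFU7pWULdNL4I2NX6IxN2sxX2uKiuDjUNBpJQwc3YddH0SXYolZYZQg4Foh4NkeoNtg4NvWYaLUcJoOJ1xI1x92IXd/c73snn/kJXXk4nFYma+TszEZcyjzHi/SRbiuirS1UeB2Cx2kthdHuWWRZeTWo10c5d+a4SIkZZQQZlBbaBITY5AFXNaJaJhy3Jm1YnGqpjZunjfrHbEkMOiPJmqf5KdSgyf5RvVoYPJ1obr8u/ZTj2NWlUmVHgeaXUkd2ggq3BljJ9NUZ08TbVuOJqWE4twVrGIosGgdHKrr0zK0anUxtXcOUnnemnBMgCPy2DOumrAyGHE/bSj3AWlwz1flI49YVknhYgqqjBd1Yk+P/FFBfnIPInKKrXIHbyZrKxskll3Xoecos2fx7aKhimHhTNMKQdNyFVRtmtdZnq37aPD1GX945b20YHtjIHodZzxKXs9xfjHv/jbDLPiKlucjFd9PGAwYHkle442aZcytrcYpTsCYh0TalguEyZGrZBC2LVKLKBkfrS6uGvf5m/w2b7pop3skFjbcPXYlPpU1voAIU8aFCklZjszfV5EcoNCdIcyfoQqiX0njFw6g29seX+AGihdaB09/9I2P5gLJVkGTFASpbgx2MOPoCtmyVZQza7d6YeczeinMWPBDTN8PEl7gH9/f3+AgIB/gIB/gH9/gH58g3tvf2BWMBlQMCGB9ePH2UxgdEsjPIsPALcKjWIfqkg6m8B9m4c06bR3+fasRzR5IBxkNU57doF6gH9/gX15g3hrhllOjFMyhl0temY3JjxXDLeu09F89k2e03LHn9ilOpqXPmddaNFyfa+RYsGRxNtw+vWtQiatHDazJ0CebYGWb22VkmqngGG0i03OpXnZj4Dgjo/jJ1T6GZ7YWjyQy3+W0bHV0OLNLiDpcp3Va7+NgIVw"/>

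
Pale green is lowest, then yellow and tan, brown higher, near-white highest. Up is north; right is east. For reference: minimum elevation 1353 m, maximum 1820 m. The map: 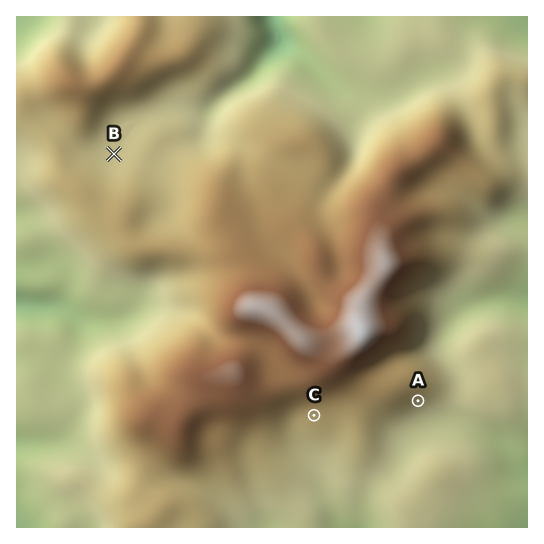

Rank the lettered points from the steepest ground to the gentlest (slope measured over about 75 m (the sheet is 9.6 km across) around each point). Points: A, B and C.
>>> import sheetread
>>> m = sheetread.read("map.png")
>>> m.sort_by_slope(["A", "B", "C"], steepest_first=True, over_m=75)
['A', 'C', 'B']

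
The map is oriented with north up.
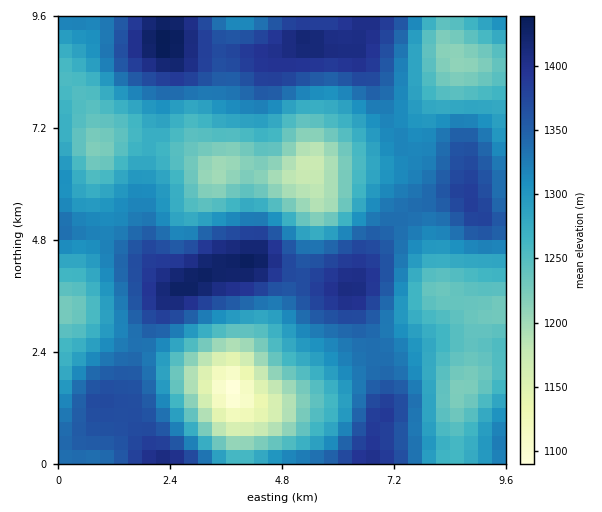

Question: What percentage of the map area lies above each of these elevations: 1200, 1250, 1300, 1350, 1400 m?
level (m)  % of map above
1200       95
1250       78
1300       55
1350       27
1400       7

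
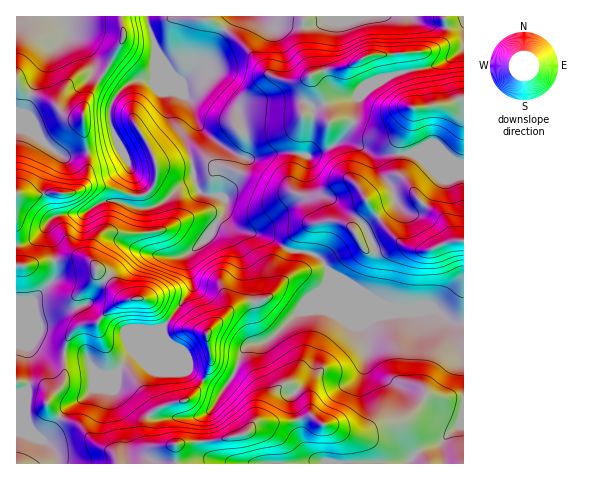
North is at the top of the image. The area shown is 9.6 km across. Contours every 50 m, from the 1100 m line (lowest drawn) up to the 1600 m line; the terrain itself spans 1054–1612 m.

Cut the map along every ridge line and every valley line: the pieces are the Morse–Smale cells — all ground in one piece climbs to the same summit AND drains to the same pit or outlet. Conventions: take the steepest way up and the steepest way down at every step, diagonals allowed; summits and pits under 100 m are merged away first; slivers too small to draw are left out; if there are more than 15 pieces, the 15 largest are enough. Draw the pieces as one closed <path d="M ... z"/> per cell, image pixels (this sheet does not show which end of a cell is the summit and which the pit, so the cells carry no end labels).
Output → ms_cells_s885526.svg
<path d="M224 212l-10 13 11 5 8 7 9 15 12 25 4 38 5 12 10 9-10 7-14 2-7 6-9 25-8 12-4 1-15-7-18-12-9-21-14-10-3-11-23 22-7 3-16 20-12 2-10-5-6-12-5-4-27-2-21-9-11-25-7-9-1 154 447 1 1-141-12-1-15-12-9-4-23 3-14-1-30-12-31-23-7-13-7-5-10-3-16-2-20-12-29-7-15-11z"/><path d="M411 16l-84 0-2 6-13 4-39-2-11-8-30 0-11 17-12 29-26 20 7-2 12 1 36 28 8 25-2 16-7 5-27-18-12-13-4-12-2 8-8 11 0 7 7 19 2 19 6 16 26 7 0 18 9 10 36 11 20 12 16 2 10 3 7 5 7 13 31 23 30 12 14 1 23-3 9 4 15 12 11 1 1-159-8-1-18-8-62 0-23-12-13-2 13-17 5-26 13-12 17-9 14-5 24-4 14-4 24-16-1-26-7 4-17 2-21-6z"/><path d="M231 16l-215 1 1 283 16 0 21-21 0-29-6-19 0-8 4-5 9-4 23-1 10-7 14-6 11 2 19 6 10 0 14-5 17-15 16-9-4-22-7-19 0-7 8-11 2-8 4 12 12 13 27 18 5-3 4-9 0-9-8-25-36-28-12-1-7 2 26-20z"/><path d="M194 179l-15 9-17 15-14 5-10 0-19-6-11-2-14 6-10 7-23 1-12 7-1 10 6 19 0 29-21 21-17 0 0 8 8 10 11 25 21 9 27 2 5 4 7 13 9 4 6 0 6-2 16-20 7-3 28-27 25-36-6-31 21-19 19-28 0-8-3-4-23-5z"/><path d="M218 226l-3 0-8 11-21 19 6 31-29 40 0 6 2 6 14 10 9 22 18 11 17 7 10-13 9-25 7-6 14-2 10-7-10-9-7-15-3-39-20-36z"/><path d="M463 49l-23 15-14 4-24 4-14 5-17 9-13 12-5 26-13 17 13 2 23 12 62 0 18 8 7 0z"/><path d="M326 16l-64 1 11 7 39 2 13-4z"/><path d="M463 16l-51 1 15 8 21 3 12-3 4-4z"/>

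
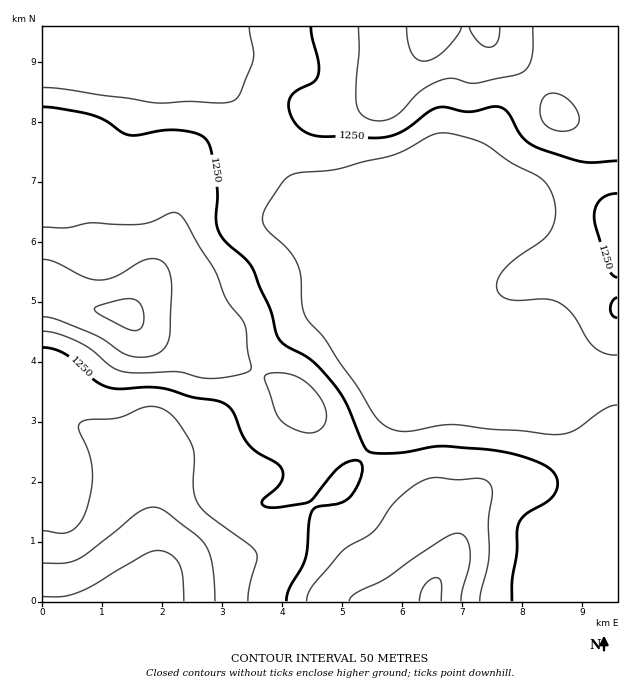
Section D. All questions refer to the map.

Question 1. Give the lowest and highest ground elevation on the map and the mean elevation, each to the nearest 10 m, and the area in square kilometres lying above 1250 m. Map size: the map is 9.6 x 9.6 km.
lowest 1100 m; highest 1410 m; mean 1240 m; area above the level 36.3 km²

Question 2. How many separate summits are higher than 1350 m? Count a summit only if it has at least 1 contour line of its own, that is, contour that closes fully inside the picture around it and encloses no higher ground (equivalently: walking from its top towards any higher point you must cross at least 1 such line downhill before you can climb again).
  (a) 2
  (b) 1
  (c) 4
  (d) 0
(b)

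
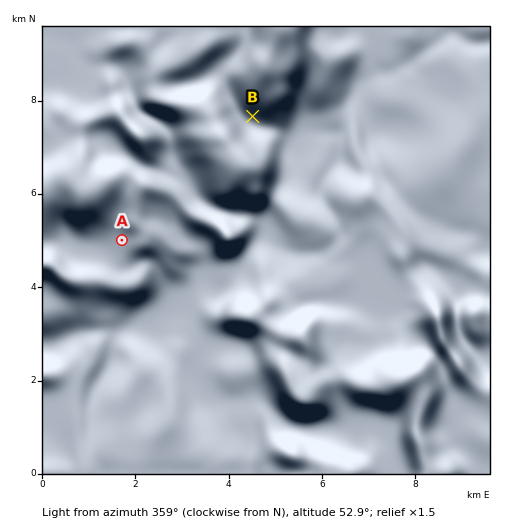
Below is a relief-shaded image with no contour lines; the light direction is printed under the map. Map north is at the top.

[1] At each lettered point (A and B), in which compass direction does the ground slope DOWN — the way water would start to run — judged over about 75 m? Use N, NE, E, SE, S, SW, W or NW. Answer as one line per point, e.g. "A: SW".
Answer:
A: SW
B: S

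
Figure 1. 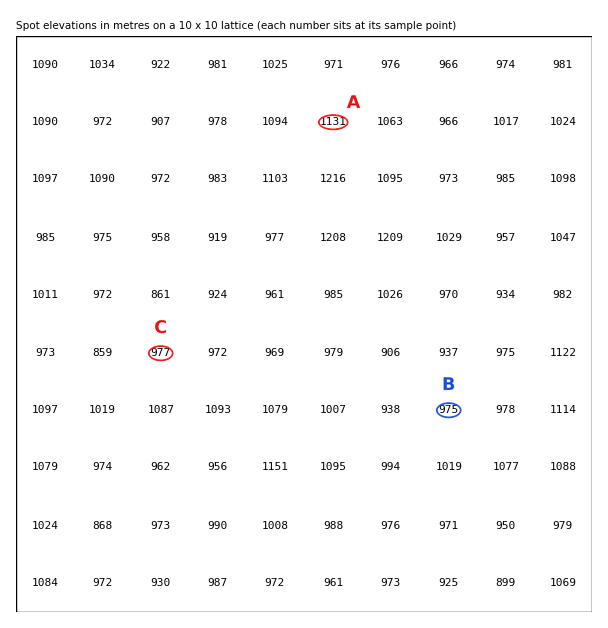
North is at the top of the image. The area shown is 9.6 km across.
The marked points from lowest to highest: B C A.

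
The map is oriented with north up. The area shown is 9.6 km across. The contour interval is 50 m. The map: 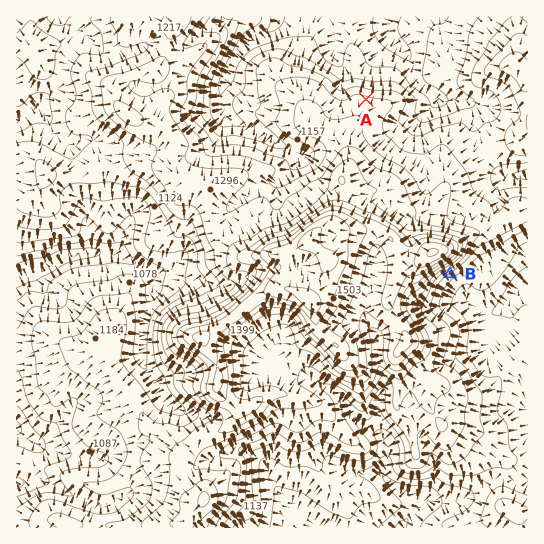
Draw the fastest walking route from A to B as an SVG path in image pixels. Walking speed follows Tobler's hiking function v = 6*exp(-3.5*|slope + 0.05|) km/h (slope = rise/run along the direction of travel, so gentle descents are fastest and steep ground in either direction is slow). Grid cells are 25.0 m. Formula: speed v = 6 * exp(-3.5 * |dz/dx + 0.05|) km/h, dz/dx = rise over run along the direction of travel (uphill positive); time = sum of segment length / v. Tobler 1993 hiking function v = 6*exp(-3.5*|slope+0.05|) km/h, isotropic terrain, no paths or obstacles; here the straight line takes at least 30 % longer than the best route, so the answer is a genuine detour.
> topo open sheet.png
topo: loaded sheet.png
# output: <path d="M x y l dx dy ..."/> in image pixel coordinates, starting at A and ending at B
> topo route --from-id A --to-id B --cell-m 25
<path d="M366 99l5 6 4 8 0 10 6 11 70 71 4 8 18 17 2 5 0 3-10 21-15 15"/>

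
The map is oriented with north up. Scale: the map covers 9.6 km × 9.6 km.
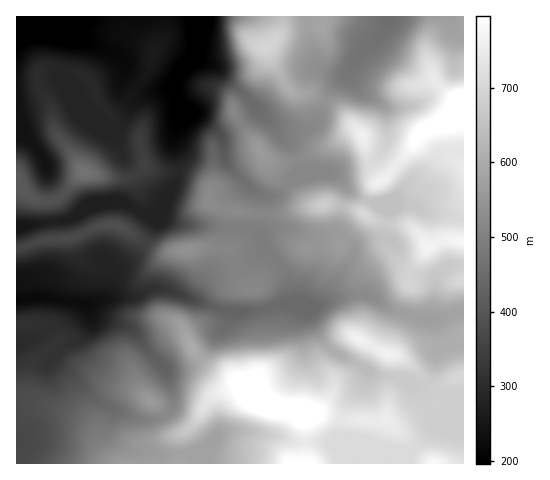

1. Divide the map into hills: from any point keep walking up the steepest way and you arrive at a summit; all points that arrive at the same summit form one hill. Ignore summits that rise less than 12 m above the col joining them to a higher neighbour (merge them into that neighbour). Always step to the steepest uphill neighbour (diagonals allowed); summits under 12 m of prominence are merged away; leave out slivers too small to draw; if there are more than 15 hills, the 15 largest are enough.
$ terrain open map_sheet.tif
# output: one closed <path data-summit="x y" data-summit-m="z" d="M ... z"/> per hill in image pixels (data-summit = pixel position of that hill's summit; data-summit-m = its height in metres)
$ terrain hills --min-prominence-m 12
<path data-summit="269 406" data-summit-m="863" d="M285 227l-13 1-12 7 3 13 24 28 5 24-4 4-10 0-15 6-24 2-11-1-63-22-14 0-17 8-19 0-25 7-43-7-14 0-16 4-1 162 179 1-3-10 14-6 14-14 10-3 20 0 29 5 18 6 29 0 17 6 20 0-21-10 0-18 4-16 18-22 4-11-39-23-13-18-7-18-11-5 17-1 10-7 8-15 18-24 2-4 0-10-7-8-10-5-22 2z"/><path data-summit="84 173" data-summit-m="468" d="M42 16l-26 1 0 96 9 23 19 24 6 19 9 11 23 21 15-7 23-2 28 14 10-3 16-26 4-13-4-36 7-18 0-16-6-12 0-7-23 7-15 8-7 6-10 25-4 4-6-1-47-53 4-42-10-13z"/><path data-summit="463 99" data-summit-m="843" d="M448 16l-60 0-7 17-23 23-8 15 0 5 6 11 29 21 2 9 0 24-3 11 20 20 6 10 13-10 18-20 23-1 0-119-10-3z"/><path data-summit="266 47" data-summit-m="699" d="M386 16l-185 0-5 41 19 9 34 33 10 13 18 18 31-1 8-5 9-25 8-12 17-16 8-15 23-23 6-13z"/><path data-summit="187 250" data-summit-m="541" d="M157 216l-7 0 6 6-16 29-13 12-14 10-4 19-5 8 11-3 19 0 17-8 14 0 56 21 17 2 25-2 15-6 13-2 1-2-5-24-6-10-15-15-5-15-5-5-71-6z"/><path data-summit="117 225" data-summit-m="383" d="M120 202l-17 1-16 4-12 10-13 4-21 1-24 5-1 73 31-3 43 7 15-6 4-6 4-19 14-10 13-12 16-29-6-6z"/><path data-summit="358 339" data-summit-m="766" d="M362 294l-18 2-28 10-18 1 11 5 2 9 8 15 15 16 23 12 15 10 27 4 18 8 7 0 8-14 5-19 7-9-8-22-41-11-19-13z"/><path data-summit="151 402" data-summit-m="561" d="M90 311l1 12-6 11-7 6-18 10-7 10 15 11 21 23 26 16 26 10 13 0 12-5 8-11-7-34-18-17-11-17-8-8-34-11z"/><path data-summit="209 202" data-summit-m="526" d="M182 106l-1 0 0 14-7 18 4 33-1 9-10 16-5 13-9 6 32 10 60 3 14 5 3-10 0-27-13-8-22-23-3-10-1-15-4-7-17-14z"/><path data-summit="463 241" data-summit-m="778" d="M390 202l-12 1 10 8-3 25-24 6-5 4-5 14-30 44 28-9 18 0 6-14 5-5 15-7 9 0 11 6 15 3 6 5 0 4 1-9 7-9 7-3 15-1-1-47-36-5-13-7-16-1z"/><path data-summit="363 137" data-summit-m="762" d="M349 72l-19 19-17 36-11 3-26 1 18 19 3 7 4 10 0 6-3 4 16-5 19 0 10-4 27-4 10-9 5-8 2-6-1-31-5-6-25-17z"/><path data-summit="385 420" data-summit-m="752" d="M369 372l-24 34-3 14 0 18 22 10 15 0 20 4 11 0 17-17 10-19-6-2-9-23-8-6-15-7-17-2z"/><path data-summit="262 152" data-summit-m="561" d="M257 109l-21 18-17 7 4 6 1 15 3 10 22 23 11 6 14 3 27-24 0-6-7-17-14-13-10-14z"/><path data-summit="291 463" data-summit-m="805" d="M250 431l-20 0-10 3-14 14-15 7 5 9 152 0 6-8 24-8-35 0-17-6-29 0-18-6z"/><path data-summit="323 204" data-summit-m="680" d="M330 172l-16 0-16 5-24 20-12-3 1 12-3 26 18-5 14 1 23 7 20-3 4-8 7-36-7-9z"/>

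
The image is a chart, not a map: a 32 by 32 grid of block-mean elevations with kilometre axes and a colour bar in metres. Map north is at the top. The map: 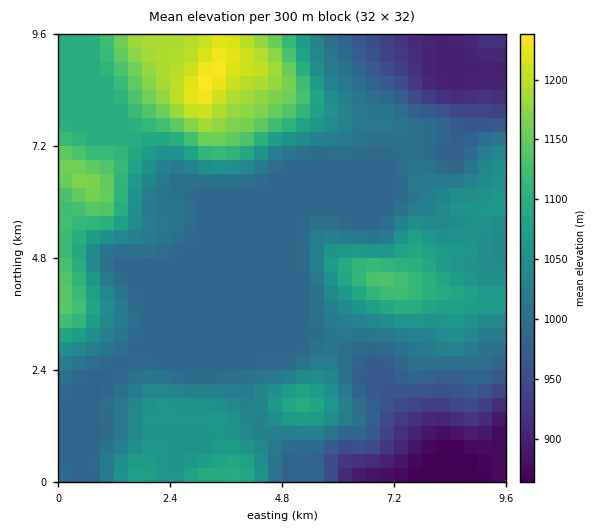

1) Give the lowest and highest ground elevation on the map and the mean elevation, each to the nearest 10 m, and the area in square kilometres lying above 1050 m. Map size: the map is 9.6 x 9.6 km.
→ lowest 860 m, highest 1240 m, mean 1030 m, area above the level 32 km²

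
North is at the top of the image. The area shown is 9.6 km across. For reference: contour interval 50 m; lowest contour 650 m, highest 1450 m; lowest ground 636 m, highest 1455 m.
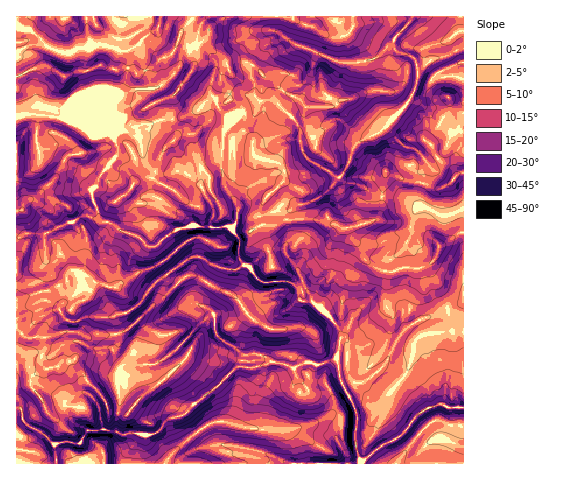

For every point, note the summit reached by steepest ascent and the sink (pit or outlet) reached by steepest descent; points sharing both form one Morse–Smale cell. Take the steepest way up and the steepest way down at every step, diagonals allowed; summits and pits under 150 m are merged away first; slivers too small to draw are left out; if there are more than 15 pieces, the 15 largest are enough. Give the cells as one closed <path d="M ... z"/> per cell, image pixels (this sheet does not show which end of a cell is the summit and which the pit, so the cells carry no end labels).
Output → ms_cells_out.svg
<path d="M229 94l-13 5 4 11 8 7 0 7-4 8-3 33-5-3-5 1-9 6-2 5 0 11 13 23-2 19-10 0-8-2-17 5-22 17-7-1-9-10-15-4-11-8-10-3-3-4-6-16-1-12 4-3 4-11 18-22 1-3-7-16-9-1-36-15-32-4-10 0-9 3 0 346 447 1 1-291-8 2-7 9-12 5-18-7-13-2-20-8-7 44-4 4-18 6-15 2-8-4-20-5-21 0-9 1-8 5-14 0-3-10 1-6 6-12 17-16 1-10-4-7-21-6-6-5 0-14-9-8 1-15-3-7-5-7-7-3z"/><path d="M463 16l-187 1 0 12 8 9-17 6-15 22-1 8 4 11 0 11-25-1 0 4 7 3 5 7 3 7-1 15 9 8 0 14 6 5 21 6 4 7-1 10-17 16-6 12-1 6 3 10 14 0 8-5 9-1 21 0 20 5 8 4 15-2 18-6 4-4 7-44 20 8 13 2 20 7 10-5 7-9 8-3z"/><path d="M193 16l-177 1 0 99 19-2 32 4 36 15 9 1 7 16-4 8-15 17-4 11-4 3 1 12 9 20 8 1 13 10 15 4 12 11 7-1 9-10 14-8 13-3 17 2 3-10-1-13-12-19 0-11 2-5 9-6 5-1 5 3 3-33 4-8 0-7-8-7-4-11 14-5-3-14 4-7-5-11-16-15-3-11-9 10-2 11-8-14-9-5 3-7 11-13z"/><path d="M276 16l-82 0-12 15-3 7 9 5 8 14 2-11 10-12-1 8 3 5 16 15 5 11-4 7 3 14 23 1 2-10-4-11 1-8 15-22 17-6-8-9z"/>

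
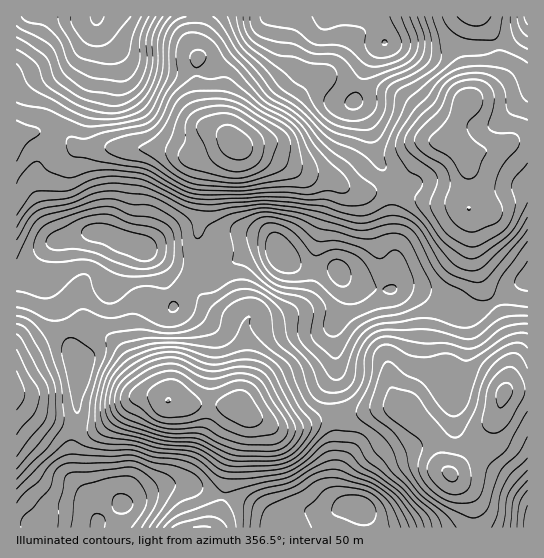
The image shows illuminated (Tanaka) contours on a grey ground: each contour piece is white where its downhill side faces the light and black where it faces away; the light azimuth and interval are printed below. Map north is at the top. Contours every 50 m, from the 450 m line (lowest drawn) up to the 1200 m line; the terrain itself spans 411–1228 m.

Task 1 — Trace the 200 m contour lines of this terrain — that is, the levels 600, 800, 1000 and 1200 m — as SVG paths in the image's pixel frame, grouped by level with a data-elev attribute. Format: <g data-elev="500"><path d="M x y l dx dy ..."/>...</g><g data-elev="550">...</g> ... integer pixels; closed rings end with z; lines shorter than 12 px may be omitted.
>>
<g data-elev="600"><path d="M21 527l1-9 27-28 5-17 7-7 9-3 40 0 19-2 9 1 28 12 6 4 3 5-2 8-24 36"/><path d="M250 527l3-20 2-5 4-4 34-11 24-14 16-4 8 1 29 12 15 9 13 14 11 22"/><path d="M329 335l-4-4-1-4 2-20-7-10-12-7-22-3-8-2-10-7-9-11-8-16-3-16 2-8 8-8 12-2 18 4 11 5 19 15 18 0 10 1 17 6 16 10 5 0 11-8 5 2 4 4 11 26-1 9-5 8-10 7-21 4-18 6-9 6-12 13-4 2z"/><path d="M122 275l-33-15-10 0-24 2-14-2-5-5-2-5 0-7 3-8 5-8 9-5 34-12 18-3 11 0 19 9 20 2 16 8 4 7 1 9 0 17-4 8-7 5-10 3-18 2z"/><path d="M350 109l-5-4 1-6 5-5 7-1 4 5 0 7-5 4z"/><path d="M149 17l-9 20 0 21-2 8-8 12-9 4-28-4-18-9-7-7-7-20-8-10-8-6-18-4-6-5"/><path d="M410 17l8 24 0 8-4 8-5 5-8 4-30 11-8 2-5-2-11-15-9-6-7-2-18-1-19-9-19-3-16-5-7-7-2-12"/></g><g data-elev="800"><path d="M210 527l-16 0"/><path d="M503 527l5-33 6-9 13-15"/><path d="M17 469l34-42 4-6 1-8-1-23-3-12-11-25-12-20-6-7-6-2"/><path d="M527 324l-12 0-12 4-22 17-11 4-24-6-21 0-34-6-12 1-8 5-5 8-2 8-1 19-6 14-6 5-6 4-18 3-8-2-6-5-5-10-9-24-22-21-4-8-2-20-4-8-9-7-11-1-10 3-10 6-4 7-4 15-7 5-21 4-45 0-24 6-5 5-14 25-7 24-1 19 2 13 6 6 32 5 23 7 33 3 11 5 19 14 6 2 11 0 33-2 15-3 16-9 19-20 9-6 7-2 20 2 9 5 8 14 18 22 13 11 13 15 16 14 5 6 3 8"/><path d="M17 215l13-19 5-4 32-1 24-11 20-4 32 4 40 20 18 4 12 1 58-4 51 5 21 7 18 3 9-2 17-9 7 0 13 6 12 9 20 28 14 15 8 6 10 2 8-2 7-5 30-29 11-18"/><path d="M527 63l-14-8-14-5-16 5-20 1-8 4-48 41-20 44-3 10 2 12-1 3-3 0-5-2-17-15-31-15-30-29-25-16-17-22-19-20-16-25-9-9"/><path d="M186 17l-12 5-8 11-3 10-1 31-12 27-9 10-15 6-13 2-18 0-9-2-12-5-43-25-5-5-5-12-4-6"/><path d="M442 17l7 11 10 8 11 3 20 1 5-1 3-3 4-19"/></g><g data-elev="1000"><path d="M450 494l11 0 7-5 3-10-1-12-3-6-5-4-16-4-8 0-5 4-4 5-2 5 1 6 9 13z"/><path d="M263 451l12 0 10-4 8-9 2-9-2-8-24-42-6-6-5-3-17-3-23 4-9 0-10-3-20-10-14 0-14 3-12 6-15 12-7 10-2 9 1 9 5 8 8 5 36 13 36 1 20 10 16 6z"/><path d="M490 433l8-1 8-5 18-32 1-6-2-8-5-9-5-5-6 0-8 5-7 7-4 10-6 33 2 7z"/><path d="M214 186l31 1 52-10 4-3 1-7-3-22-4-11-8-8-26-15-20-14-19-6-29 1-8 3-6 4-18 32-8 8-12 7-2 3 44 31 12 4z"/><path d="M465 178l5 1 6-4 11-24-3-4-12-9-5-9 1-7 11-11 4-9-2-10-4-3-6-1-8 1-6 4-3 5-6 20-17 19-2 4 4 6 18 12 10 15z"/></g><g data-elev="1200"><path d="M166 402l4 0 0-3-3-1z"/><path d="M234 159l8 1 7-4 3-6 0-8-5-7-10-7-7-3-7 0-5 4-1 3 1 12 6 10z"/></g>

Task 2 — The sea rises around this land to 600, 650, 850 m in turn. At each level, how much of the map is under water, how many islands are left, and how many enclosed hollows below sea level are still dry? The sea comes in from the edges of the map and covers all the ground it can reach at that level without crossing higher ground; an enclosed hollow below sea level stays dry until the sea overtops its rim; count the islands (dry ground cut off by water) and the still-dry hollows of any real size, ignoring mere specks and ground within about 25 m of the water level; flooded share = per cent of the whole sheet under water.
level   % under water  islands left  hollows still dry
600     10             0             2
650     19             0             1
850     64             1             0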